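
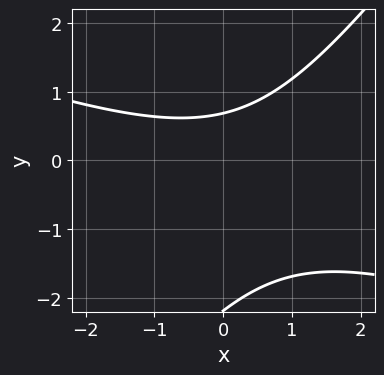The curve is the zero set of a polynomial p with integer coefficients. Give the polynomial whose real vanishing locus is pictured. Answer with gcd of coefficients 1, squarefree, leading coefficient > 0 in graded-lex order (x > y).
x^2 + 2*x*y - 2*y^2 - 3*y + 3

Degree: no degree-1 curve has this shape, so deg p = 2.
Reading off the gridlines: no x-intercept at any integer in the box.
Solving for integer coefficients yields p as stated.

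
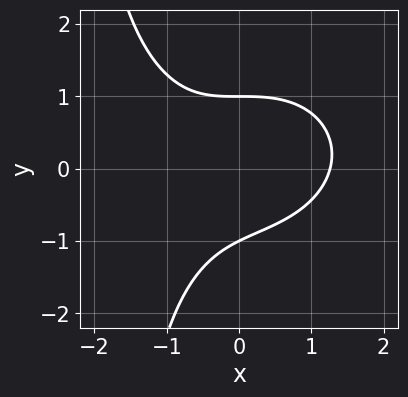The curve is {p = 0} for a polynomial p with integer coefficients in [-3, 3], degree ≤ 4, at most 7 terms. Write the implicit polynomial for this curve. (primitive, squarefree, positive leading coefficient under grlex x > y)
The degree is 3 — no degree-2 curve has this shape.
Reading off the gridlines: the y-axis gridline crossings are at y ∈ {-1, 1}.
These observations pin down the coefficients.

x^3 + x*y^2 - x*y + 2*y^2 - 2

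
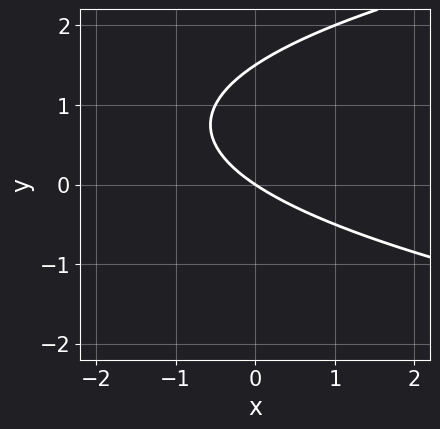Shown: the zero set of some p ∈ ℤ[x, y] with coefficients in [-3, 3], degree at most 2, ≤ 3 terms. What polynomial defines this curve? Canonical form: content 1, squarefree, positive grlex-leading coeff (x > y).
2*y^2 - 2*x - 3*y

First, degree: the shape is more complex than any degree-1 curve, so deg p = 2.
Then, reading off the gridlines: it crosses the y-axis at the gridline y = 0; it crosses the x-axis at the gridline x = 0.
Finally, assembling these constraints gives the stated polynomial.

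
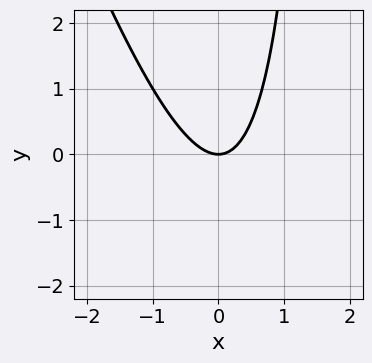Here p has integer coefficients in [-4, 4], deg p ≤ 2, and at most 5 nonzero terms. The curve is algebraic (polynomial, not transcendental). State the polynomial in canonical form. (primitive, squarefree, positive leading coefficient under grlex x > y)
3*x^2 + x*y - 2*y

First, degree: no degree-1 curve has this shape, so deg p = 2.
Next, checking where it meets the axes: it meets the y-axis at y = 0 (among the integer gridlines); one x-axis crossing is at x = 0.
Finally, together with the visible shape, these determine p as stated.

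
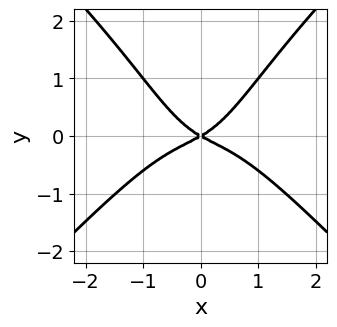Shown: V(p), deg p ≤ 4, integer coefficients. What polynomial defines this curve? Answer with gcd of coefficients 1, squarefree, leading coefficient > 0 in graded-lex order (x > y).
2*x^4 - 2*x^2*y^2 + 2*x^2*y + x^2 - 3*y^2

The degree is 4 — the shape is more complex than any degree-3 curve.
Symmetries: mirror symmetry x ↦ −x ⇒ only even powers of x.
Against the integer gridlines: it meets the y-axis at y = 0 (among the integer gridlines); one x-axis crossing is at x = 0.
Matching integer coefficients to the picture gives p.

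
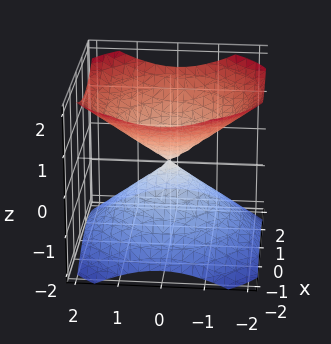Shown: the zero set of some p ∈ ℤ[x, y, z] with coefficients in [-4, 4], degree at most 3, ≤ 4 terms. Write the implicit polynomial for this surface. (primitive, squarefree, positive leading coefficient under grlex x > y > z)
First, the picture has 2 separate pieces. Treating them together as one polynomial.
Then, the degree is 2 — a double cone through the origin; a quadric.
Then, symmetries: the z ↦ −z reflection is a symmetry, so z appears only in even powers; the surface is invariant under rotation about z: p = q(x² + y², z).
Then, checking where it meets the axes: a circular section at z = 1 has radius between 1 and 2; it meets the z-axis at z = 0 (among the integer gridlines).
Finally, these observations pin down the coefficients.

2*x^2 + 2*y^2 - 3*z^2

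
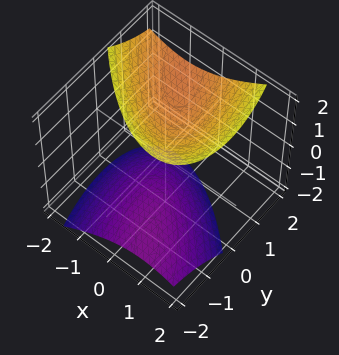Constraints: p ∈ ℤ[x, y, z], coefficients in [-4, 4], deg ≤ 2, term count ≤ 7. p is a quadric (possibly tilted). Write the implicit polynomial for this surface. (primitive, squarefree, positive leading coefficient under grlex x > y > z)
2*x^2 + 2*x*y + y^2 - 2*y*z - 2*z^2 + 3

(a) The picture has 2 separate pieces. They look like related sheets of one shape, so recover p as a whole.
(b) deg p = 2. The shape is more complex than any degree-1 surface.
(c) From the axis intercepts and sections: no x-intercept at any integer in the box; no y-intercept at any integer in the box.
(d) Putting this together gives p.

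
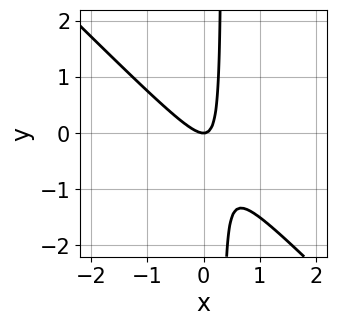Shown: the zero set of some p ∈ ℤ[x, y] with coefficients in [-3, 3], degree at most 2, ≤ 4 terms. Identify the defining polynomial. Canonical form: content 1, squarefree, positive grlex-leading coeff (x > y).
3*x^2 + 3*x*y - y

1. deg p = 2.
2. Against the integer gridlines: one y-axis crossing is at y = 0; it crosses the x-axis at the gridline x = 0.
3. The integer polynomial consistent with all of this is the stated p.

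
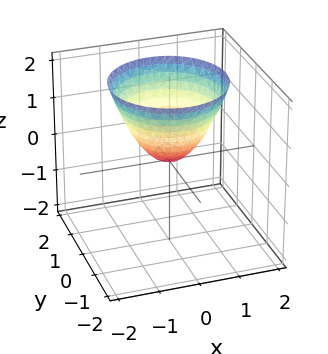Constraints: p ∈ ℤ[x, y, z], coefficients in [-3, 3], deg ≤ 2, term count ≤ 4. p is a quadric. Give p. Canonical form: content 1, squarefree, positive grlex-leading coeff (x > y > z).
deg p = 2. A paraboloid; a quadric.
Symmetries: rotational symmetry about the z-axis ⇒ p depends on x, y only through x² + y².
Reading off the gridlines: it crosses the z-axis at the gridline z = 0; it meets the y-axis at y = 0 (among the integer gridlines); it meets the x-axis at x = 0 (among the integer gridlines).
Matching integer coefficients to the picture gives p.

x^2 + y^2 - z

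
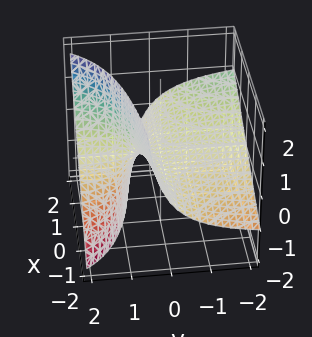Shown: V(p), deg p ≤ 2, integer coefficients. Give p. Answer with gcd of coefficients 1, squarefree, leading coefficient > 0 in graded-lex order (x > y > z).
2*x*y - 3*y*z + 3*z

deg p = 2.
From the visible intercepts: the visible x-axis segment lies entirely on the surface; every point of the y-axis in the box is on the surface; it meets the z-axis at z = 0 (among the integer gridlines).
Together with the visible shape, these determine p as stated.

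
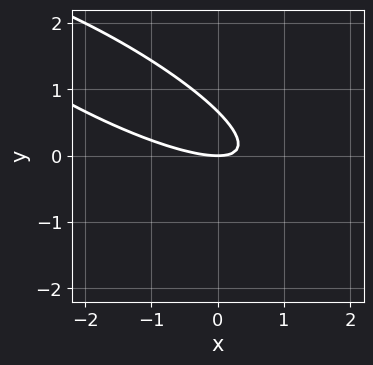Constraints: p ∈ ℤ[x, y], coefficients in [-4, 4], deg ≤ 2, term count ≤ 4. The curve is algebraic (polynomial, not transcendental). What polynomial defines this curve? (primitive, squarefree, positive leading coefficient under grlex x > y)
x^2 + 3*x*y + 3*y^2 - 2*y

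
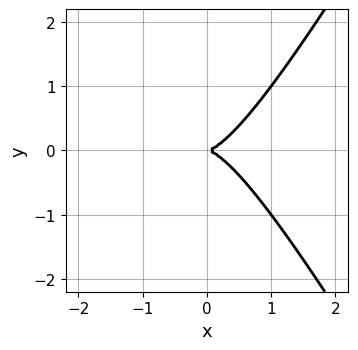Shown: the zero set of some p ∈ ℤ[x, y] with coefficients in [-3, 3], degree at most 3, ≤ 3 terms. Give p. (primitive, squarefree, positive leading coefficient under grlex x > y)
3*x^3 - x*y^2 - 2*y^2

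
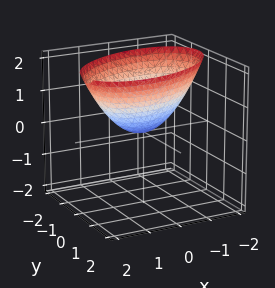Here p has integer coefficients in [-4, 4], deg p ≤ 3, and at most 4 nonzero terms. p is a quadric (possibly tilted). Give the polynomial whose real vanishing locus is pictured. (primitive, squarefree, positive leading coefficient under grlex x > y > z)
First, degree: no degree-1 surface has this shape, so deg p = 2.
Next, reading off the gridlines: it crosses the x-axis at the gridline x = 0; one y-axis crossing is at y = 0.
Finally, together with the visible shape, these determine p as stated.

x^2 - x*y + 2*y^2 - 2*z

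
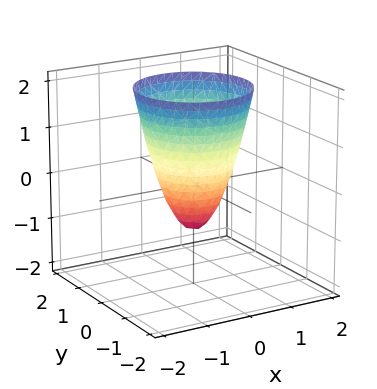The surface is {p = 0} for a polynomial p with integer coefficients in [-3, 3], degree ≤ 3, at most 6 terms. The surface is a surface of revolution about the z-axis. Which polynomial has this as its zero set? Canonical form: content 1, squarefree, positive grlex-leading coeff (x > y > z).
2*x^2 + 2*y^2 - z - 1

1. The degree is 2 — the shape is more complex than any degree-1 surface.
2. Symmetry: the surface is invariant under rotation about z: p = q(x² + y², z).
3. From the axis intercepts and sections: a circular section at z = 2 has radius between 1 and 2; it meets the z-axis at z = -1 (among the integer gridlines).
4. The integer polynomial consistent with all of this is the stated p.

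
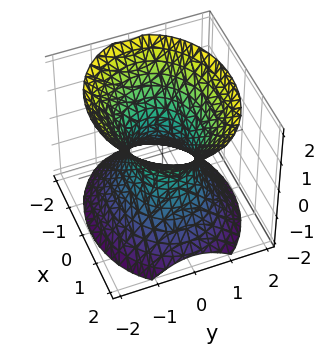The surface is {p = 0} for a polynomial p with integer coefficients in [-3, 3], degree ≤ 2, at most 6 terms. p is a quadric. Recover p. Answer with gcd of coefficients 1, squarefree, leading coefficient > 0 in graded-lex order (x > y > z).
(a) Degree: one connected sheet with a waist; a quadric, so deg p = 2.
(b) Symmetries: it's symmetric under x → −x, forcing even powers of x; the y ↦ −y reflection is a symmetry, so y appears only in even powers; the z ↦ −z reflection is a symmetry, so z appears only in even powers.
(c) Against the integer gridlines: among the integer gridlines, it crosses the x-axis at x ∈ {-1, 1}; the surface avoids every integer z-axis point in the box.
(d) Assembling these constraints gives the stated polynomial.

2*x^2 + 3*y^2 - 2*z^2 - 2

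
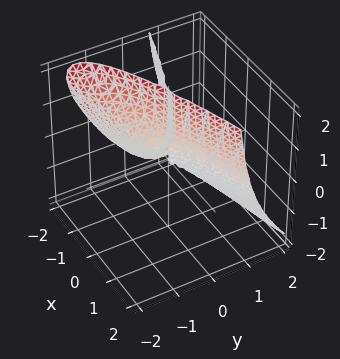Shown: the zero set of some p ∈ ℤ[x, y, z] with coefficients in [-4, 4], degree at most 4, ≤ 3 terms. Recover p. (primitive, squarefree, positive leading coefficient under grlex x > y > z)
3*y^3 + 3*y^2*z - x^2

1. deg p = 3.
2. Against the integer gridlines: every point of the z-axis in the box is on the surface; it meets the y-axis at y = 0 (among the integer gridlines).
3. Fitting integer coefficients to these (and the overall shape) gives p.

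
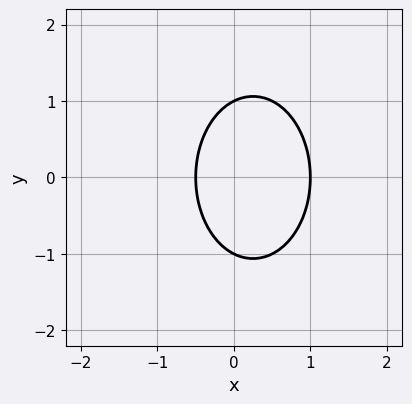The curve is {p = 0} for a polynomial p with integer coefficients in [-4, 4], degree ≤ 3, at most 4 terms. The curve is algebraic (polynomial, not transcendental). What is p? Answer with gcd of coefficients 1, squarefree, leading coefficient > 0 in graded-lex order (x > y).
(a) The degree is 2 — a generic line meets the curve in up to 2 points.
(b) Symmetries: the y ↦ −y reflection is a symmetry, so y appears only in even powers.
(c) Checking where it meets the axes: the y-axis gridline crossings are at y ∈ {-1, 1}; it meets the x-axis at x = 1 (among the integer gridlines).
(d) The integer polynomial consistent with all of this is the stated p.

2*x^2 + y^2 - x - 1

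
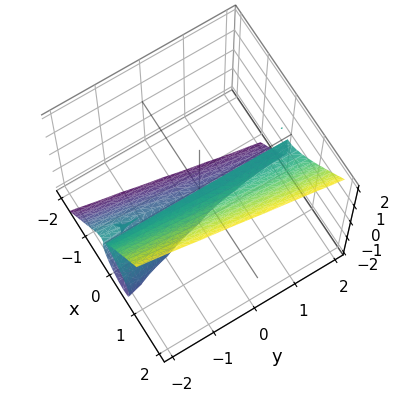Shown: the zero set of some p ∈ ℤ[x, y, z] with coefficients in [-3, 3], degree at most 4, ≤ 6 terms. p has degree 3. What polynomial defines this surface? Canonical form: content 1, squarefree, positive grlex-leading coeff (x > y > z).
3*x^3 - x*y*z - z^3 - z^2

deg p = 3.
From the axis intercepts and sections: among the integer gridlines, it crosses the z-axis at z ∈ {-1, 0}; every point of the y-axis in the box is on the surface; it meets the x-axis at x = 0 (among the integer gridlines).
Matching integer coefficients to the picture gives p.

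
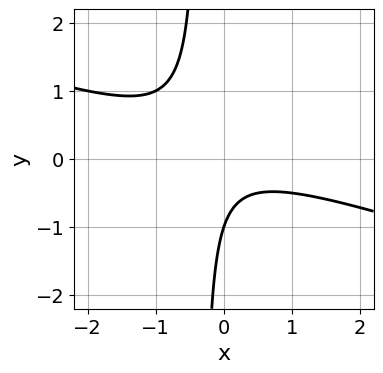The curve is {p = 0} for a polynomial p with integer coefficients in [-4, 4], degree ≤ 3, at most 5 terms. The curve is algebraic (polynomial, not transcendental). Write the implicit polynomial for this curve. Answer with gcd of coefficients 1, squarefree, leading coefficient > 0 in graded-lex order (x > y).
First, degree: a generic line meets the curve in up to 2 points, so deg p = 2.
Then, from the axis intercepts and sections: it misses every integer gridline on the x-axis; it crosses the y-axis at the gridline y = -1.
Finally, matching integer coefficients to the picture gives p.

x^2 + 3*x*y + y + 1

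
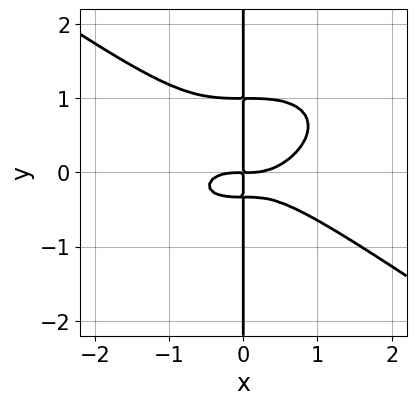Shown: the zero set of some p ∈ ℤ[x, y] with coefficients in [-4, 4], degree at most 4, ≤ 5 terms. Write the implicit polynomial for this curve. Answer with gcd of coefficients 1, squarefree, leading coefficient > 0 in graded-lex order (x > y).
x^4 + 3*x*y^3 - 2*x*y^2 - x*y

1. deg p = 4. The shape is more complex than any degree-3 curve.
2. Reading off the gridlines: every point of the y-axis in the box is on the curve.
3. Assembling these constraints gives the stated polynomial.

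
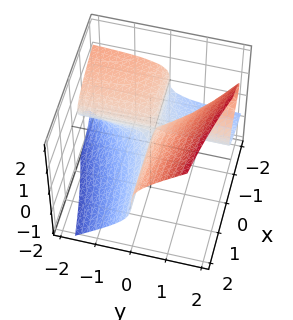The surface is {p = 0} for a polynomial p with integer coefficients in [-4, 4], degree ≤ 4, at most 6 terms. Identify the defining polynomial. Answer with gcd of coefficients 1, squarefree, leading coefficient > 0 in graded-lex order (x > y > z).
3*y*z^2 - 3*z^3 + 2*x*y + y

(a) Degree: no degree-2 surface has this shape, so deg p = 3.
(b) Checking where it meets the axes: every point of the x-axis in the box is on the surface; it meets the z-axis at z = 0 (among the integer gridlines).
(c) Together with the visible shape, these determine p as stated.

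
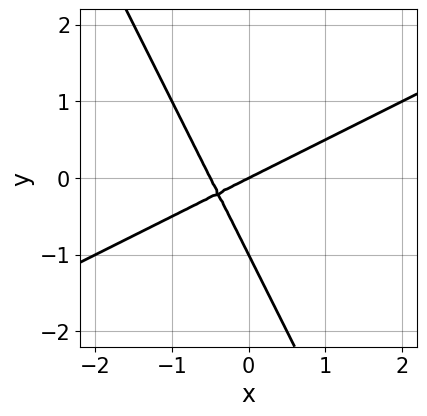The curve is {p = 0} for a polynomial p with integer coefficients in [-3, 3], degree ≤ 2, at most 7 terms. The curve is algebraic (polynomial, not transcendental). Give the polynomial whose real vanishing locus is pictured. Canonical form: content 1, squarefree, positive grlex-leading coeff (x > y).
2*x^2 - 3*x*y - 2*y^2 + x - 2*y

(a) The degree is 2 — the shape is more complex than any degree-1 curve.
(b) Observable constraints: the y-axis gridline crossings are at y ∈ {-1, 0}; one x-axis crossing is at x = 0.
(c) Assembling these constraints gives the stated polynomial.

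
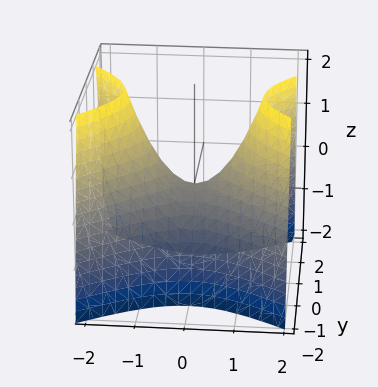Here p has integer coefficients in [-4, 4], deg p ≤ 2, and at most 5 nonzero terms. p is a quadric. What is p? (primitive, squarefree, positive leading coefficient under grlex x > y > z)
2*x^2 - 3*y^2 - 2*z

First, deg p = 2. A saddle surface; a quadric.
Then, symmetries: it's symmetric under x → −x, forcing even powers of x; the y ↦ −y reflection is a symmetry, so y appears only in even powers.
Next, reading off the gridlines: it meets the y-axis at y = 0 (among the integer gridlines); it crosses the x-axis at the gridline x = 0.
Finally, putting this together gives p.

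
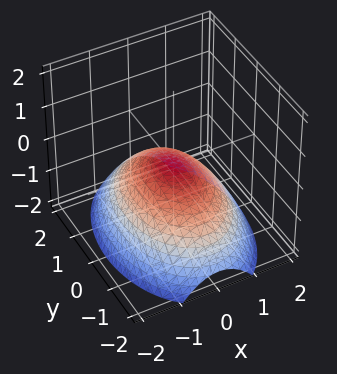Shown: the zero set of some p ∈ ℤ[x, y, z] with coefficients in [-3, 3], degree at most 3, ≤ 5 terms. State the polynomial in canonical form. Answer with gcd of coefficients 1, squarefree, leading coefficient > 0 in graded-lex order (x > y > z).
2*x^2 + y^2 + 3*z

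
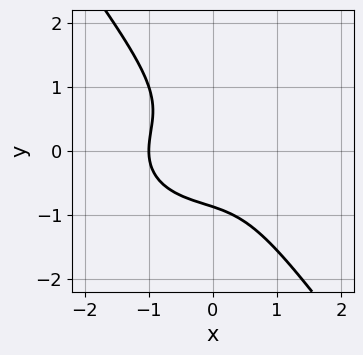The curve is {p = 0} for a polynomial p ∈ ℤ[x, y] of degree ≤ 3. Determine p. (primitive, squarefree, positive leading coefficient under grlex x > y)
2*x^3 + 3*x*y^2 + 3*y^3 + 2

deg p = 3. A generic line meets the curve in up to 3 points.
Checking where it meets the axes: one x-axis crossing is at x = -1.
Assembling these constraints gives the stated polynomial.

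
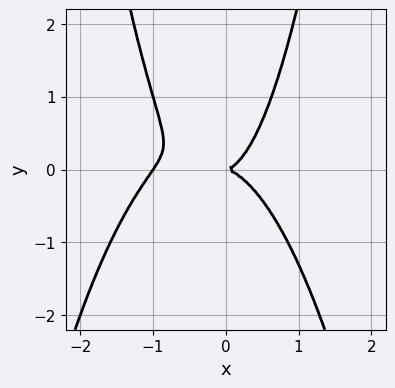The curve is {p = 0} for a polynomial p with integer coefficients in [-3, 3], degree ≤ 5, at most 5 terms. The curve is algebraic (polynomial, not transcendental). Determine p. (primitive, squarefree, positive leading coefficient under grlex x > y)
3*x^4 + 3*x^3 + 2*x^2*y - 2*y^2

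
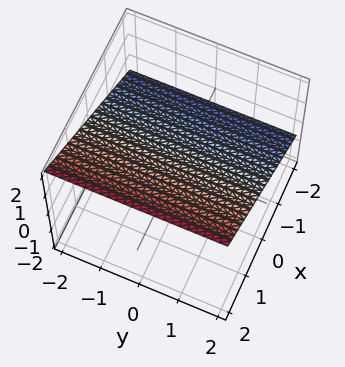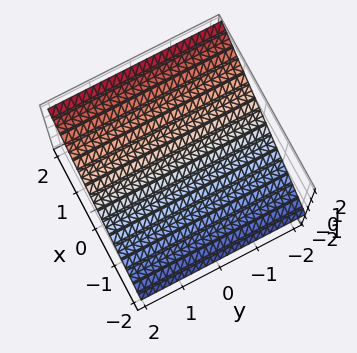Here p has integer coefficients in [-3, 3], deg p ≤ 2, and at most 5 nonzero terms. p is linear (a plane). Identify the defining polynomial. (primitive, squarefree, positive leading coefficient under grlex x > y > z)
2*x - 3*z + 2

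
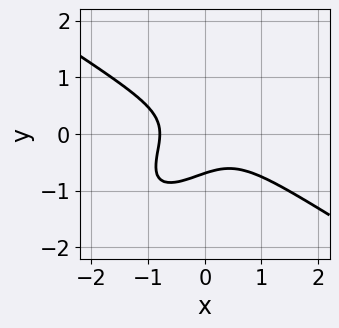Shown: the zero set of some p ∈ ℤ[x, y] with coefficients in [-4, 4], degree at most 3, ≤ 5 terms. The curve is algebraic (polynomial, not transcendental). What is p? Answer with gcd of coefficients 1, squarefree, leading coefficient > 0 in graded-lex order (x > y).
2*x^3 - 3*x*y^2 + 3*y^3 + 1

First, deg p = 3. The shape is more complex than any degree-2 curve.
Finally, solving for integer coefficients yields p as stated.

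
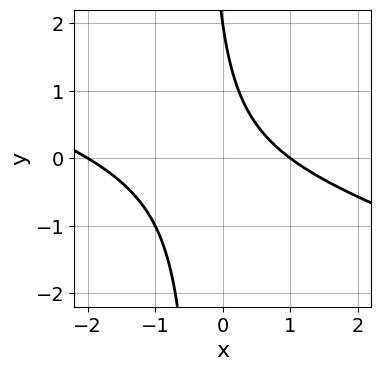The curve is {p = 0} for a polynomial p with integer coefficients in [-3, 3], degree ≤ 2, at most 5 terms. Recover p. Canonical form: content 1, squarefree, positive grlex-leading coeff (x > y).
First, the degree is 2 — a generic line meets the curve in up to 2 points.
Next, against the integer gridlines: the x-axis gridline crossings are at x ∈ {-2, 1}; it crosses the y-axis at the gridline y = 2.
Finally, matching integer coefficients to the picture gives p.

x^2 + 3*x*y + x + y - 2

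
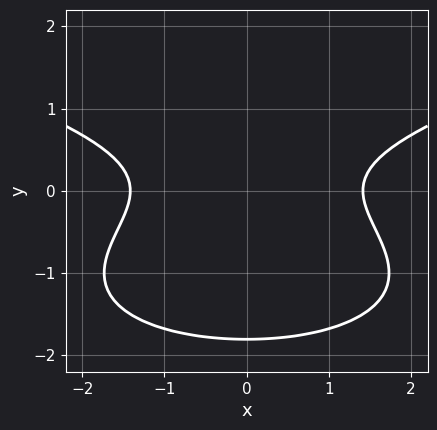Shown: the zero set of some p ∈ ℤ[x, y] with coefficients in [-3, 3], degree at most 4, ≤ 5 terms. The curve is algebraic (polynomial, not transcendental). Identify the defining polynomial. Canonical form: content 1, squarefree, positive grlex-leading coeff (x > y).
2*y^3 - x^2 + 3*y^2 + 2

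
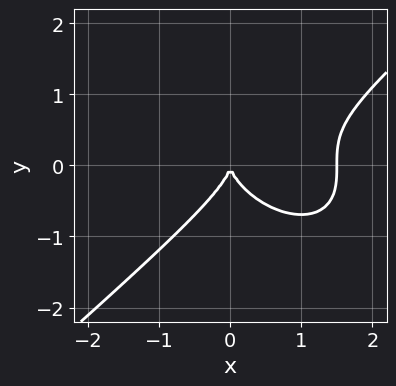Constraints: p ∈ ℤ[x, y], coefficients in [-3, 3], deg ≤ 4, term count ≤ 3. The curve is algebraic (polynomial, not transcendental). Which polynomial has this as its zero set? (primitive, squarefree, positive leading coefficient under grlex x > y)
2*x^3 - 3*y^3 - 3*x^2

deg p = 3.
From the visible intercepts: one x-axis crossing is at x = 0; it meets the y-axis at y = 0 (among the integer gridlines).
These observations pin down the coefficients.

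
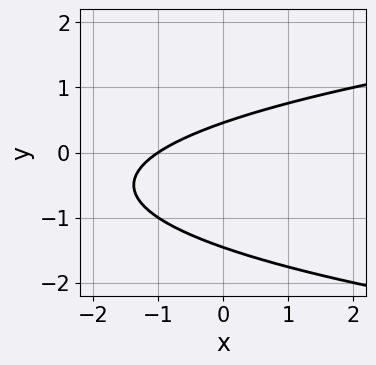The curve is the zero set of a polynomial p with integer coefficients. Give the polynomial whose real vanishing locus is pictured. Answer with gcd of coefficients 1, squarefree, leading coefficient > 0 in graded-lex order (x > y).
deg p = 2. A generic line meets the curve in up to 2 points.
Observable constraints: it meets the x-axis at x = -1 (among the integer gridlines).
Fitting integer coefficients to these (and the overall shape) gives p.

3*y^2 - 2*x + 3*y - 2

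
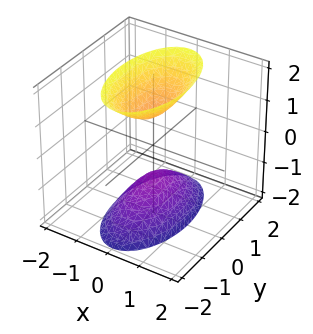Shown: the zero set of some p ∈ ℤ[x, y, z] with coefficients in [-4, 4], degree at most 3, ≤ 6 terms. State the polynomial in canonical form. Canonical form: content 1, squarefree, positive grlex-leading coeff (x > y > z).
(a) I count 2 distinct pieces. They look like related sheets of one shape, so recover p as a whole.
(b) Degree: two sheets facing apart; a quadric, so deg p = 2.
(c) Symmetries: mirror symmetry z ↦ −z ⇒ only even powers of z; it's symmetric under x → −x, forcing even powers of x; the y ↦ −y reflection is a symmetry, so y appears only in even powers.
(d) Reading off the gridlines: it misses every integer gridline on the y-axis; among the integer gridlines, it crosses the z-axis at z ∈ {-1, 1}.
(e) Matching integer coefficients to the picture gives p.

3*x^2 + y^2 - z^2 + 1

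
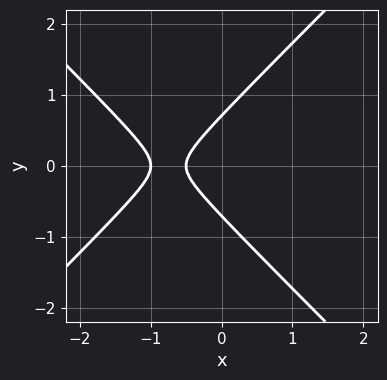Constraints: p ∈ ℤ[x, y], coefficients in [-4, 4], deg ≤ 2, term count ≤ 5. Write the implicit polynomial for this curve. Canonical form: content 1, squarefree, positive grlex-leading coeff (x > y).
Degree: a generic line meets the curve in up to 2 points, so deg p = 2.
Symmetries: mirror symmetry y ↦ −y ⇒ only even powers of y.
Observable constraints: one x-axis crossing is at x = -1.
Solving for integer coefficients yields p as stated.

2*x^2 - 2*y^2 + 3*x + 1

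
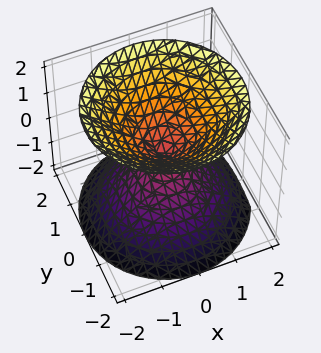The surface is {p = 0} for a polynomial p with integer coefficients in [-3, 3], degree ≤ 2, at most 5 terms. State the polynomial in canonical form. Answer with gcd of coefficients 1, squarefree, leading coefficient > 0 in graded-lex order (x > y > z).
x^2 + y^2 - z^2

1. I count 2 distinct pieces.
2. deg p = 2.
3. Symmetries: mirror symmetry z ↦ −z ⇒ only even powers of z; rotational symmetry about the z-axis ⇒ p depends on x, y only through x² + y².
4. Observable constraints: it meets the x-axis at x = 0 (among the integer gridlines); it crosses the z-axis at the gridline z = 0; a circular section at z = 1 has radius exactly 1.
5. Fitting integer coefficients to these (and the overall shape) gives p.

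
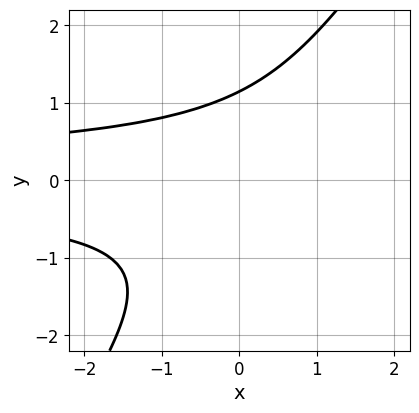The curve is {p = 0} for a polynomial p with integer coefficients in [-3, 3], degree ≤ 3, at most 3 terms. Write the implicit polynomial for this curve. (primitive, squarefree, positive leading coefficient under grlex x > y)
First, deg p = 3. No degree-2 curve has this shape.
Next, from the visible intercepts: no x-intercept at any integer in the box.
Finally, together with the visible shape, these determine p as stated.

3*x*y^2 - 2*y^3 + 3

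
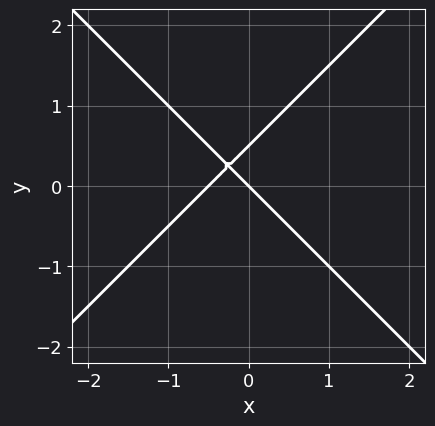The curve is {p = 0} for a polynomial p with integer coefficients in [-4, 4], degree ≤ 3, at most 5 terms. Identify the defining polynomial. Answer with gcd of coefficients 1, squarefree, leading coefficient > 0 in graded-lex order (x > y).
First, degree: a generic line meets the curve in up to 2 points, so deg p = 2.
Then, from the axis intercepts and sections: one y-axis crossing is at y = 0; it meets the x-axis at x = 0 (among the integer gridlines).
Finally, the integer polynomial consistent with all of this is the stated p.

2*x^2 - 2*y^2 + x + y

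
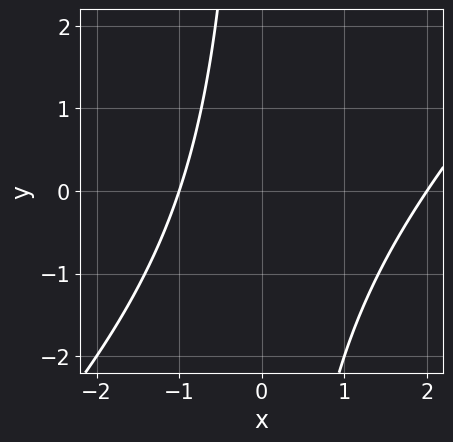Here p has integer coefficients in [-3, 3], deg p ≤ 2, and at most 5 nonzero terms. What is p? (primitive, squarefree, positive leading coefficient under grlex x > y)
First, the degree is 2 — the shape is more complex than any degree-1 curve.
Next, checking where it meets the axes: among the integer gridlines, it crosses the x-axis at x ∈ {-1, 2}; it misses every integer gridline on the y-axis.
Finally, the integer polynomial consistent with all of this is the stated p.

x^2 - x*y - x - 2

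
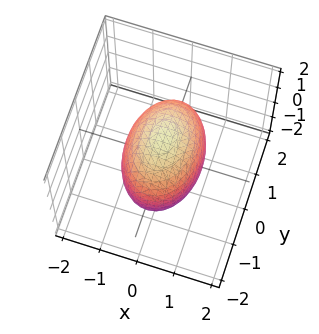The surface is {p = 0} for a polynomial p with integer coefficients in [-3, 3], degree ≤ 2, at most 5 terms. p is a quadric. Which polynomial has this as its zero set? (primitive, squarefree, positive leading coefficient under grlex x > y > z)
2*x^2 + y^2 + z^2 - 2

(a) Degree: bounded and convex; a quadric, so deg p = 2.
(b) Symmetries: the y ↦ −y reflection is a symmetry, so y appears only in even powers; the z ↦ −z reflection is a symmetry, so z appears only in even powers; it's symmetric under x → −x, forcing even powers of x.
(c) From the axis intercepts and sections: the x-axis gridline crossings are at x ∈ {-1, 1}.
(d) Assembling these constraints gives the stated polynomial.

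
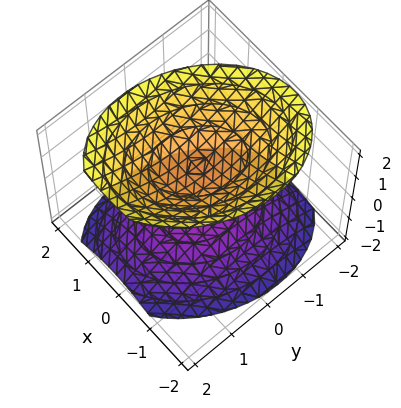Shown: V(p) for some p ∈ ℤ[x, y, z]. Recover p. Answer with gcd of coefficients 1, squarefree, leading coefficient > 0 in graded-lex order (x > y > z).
3*x^2 - x*y + 2*y^2 - 3*z^2 + 3

First, the picture has 2 separate pieces. They look like related sheets of one shape, so recover p as a whole.
Then, deg p = 2. The shape is more complex than any degree-1 surface.
Then, observable constraints: it misses every integer gridline on the x-axis; the surface avoids every integer y-axis point in the box.
Finally, solving for integer coefficients yields p as stated. Check: (0, 0, 1) on the z-axis lies on the surface, and p(0, 0, 1) = 0. ✓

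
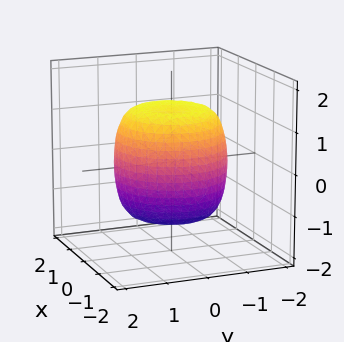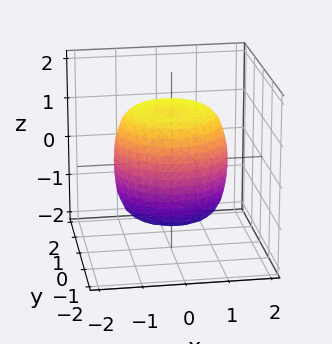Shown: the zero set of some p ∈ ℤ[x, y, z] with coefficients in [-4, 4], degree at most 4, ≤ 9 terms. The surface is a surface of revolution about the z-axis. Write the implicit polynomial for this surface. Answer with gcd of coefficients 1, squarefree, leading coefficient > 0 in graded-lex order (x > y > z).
(a) deg p = 4.
(b) Symmetries: rotational symmetry about the z-axis ⇒ p depends on x, y only through x² + y².
(c) From the axis intercepts and sections: a circular section at z = 1 has radius between 1 and 2.
(d) Putting this together gives p.

2*x^4 + 4*x^2*y^2 + 2*y^4 - 2*x^2 - 2*y^2 + 2*z^2 - 3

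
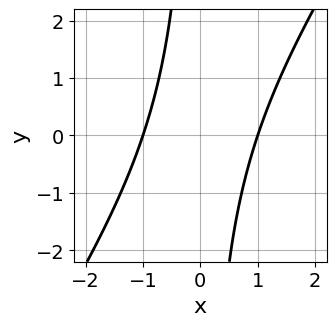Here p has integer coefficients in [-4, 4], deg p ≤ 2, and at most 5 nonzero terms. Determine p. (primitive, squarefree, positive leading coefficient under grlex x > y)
First, deg p = 2.
Next, from the visible intercepts: among the integer gridlines, it crosses the x-axis at x ∈ {-1, 1}; it misses every integer gridline on the y-axis.
Finally, solving for integer coefficients yields p as stated.

3*x^2 - 2*x*y - 3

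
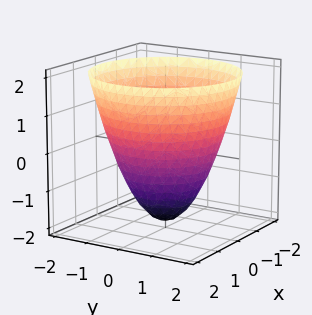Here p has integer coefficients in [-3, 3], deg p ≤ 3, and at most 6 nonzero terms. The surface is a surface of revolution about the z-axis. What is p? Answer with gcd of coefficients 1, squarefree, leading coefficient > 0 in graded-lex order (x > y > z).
x^2 + y^2 - z - 2

First, the degree is 2 — the shape is more complex than any degree-1 surface.
Then, symmetries: rotational symmetry about the z-axis ⇒ p depends on x, y only through x² + y².
Next, from the visible intercepts: one z-axis crossing is at z = -2; a circular section at z = -1 has radius exactly 1.
Finally, solving for integer coefficients yields p as stated.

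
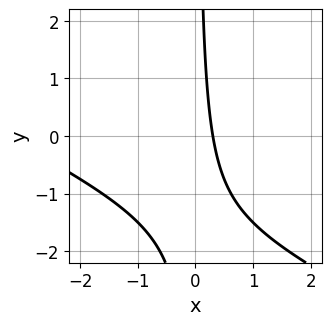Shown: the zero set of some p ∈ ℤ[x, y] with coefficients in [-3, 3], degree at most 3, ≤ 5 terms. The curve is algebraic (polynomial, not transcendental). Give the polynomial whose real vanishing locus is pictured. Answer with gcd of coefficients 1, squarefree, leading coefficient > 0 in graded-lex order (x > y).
x^2 + 2*x*y + 3*x - 1

1. The degree is 2 — no degree-1 curve has this shape.
2. Against the integer gridlines: no y-intercept at any integer in the box.
3. Putting this together gives p.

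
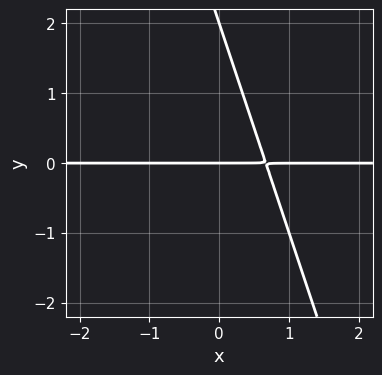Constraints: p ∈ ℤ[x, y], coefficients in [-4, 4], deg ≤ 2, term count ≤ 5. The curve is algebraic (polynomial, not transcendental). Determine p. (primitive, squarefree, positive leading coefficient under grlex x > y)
The degree is 2 — no degree-1 curve has this shape.
Checking where it meets the axes: among the integer gridlines, it crosses the y-axis at y ∈ {0, 2}; the visible x-axis segment lies entirely on the curve.
Fitting integer coefficients to these (and the overall shape) gives p.

3*x*y + y^2 - 2*y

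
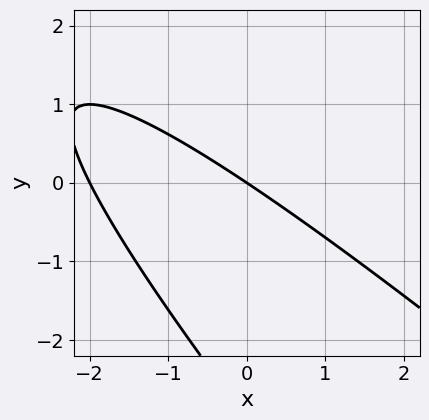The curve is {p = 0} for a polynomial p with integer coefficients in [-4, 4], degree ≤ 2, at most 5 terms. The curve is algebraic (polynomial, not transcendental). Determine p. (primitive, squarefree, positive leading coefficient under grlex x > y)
x^2 + 2*x*y + y^2 + 2*x + 3*y

Degree: a generic line meets the curve in up to 2 points, so deg p = 2.
From the axis intercepts and sections: it meets the y-axis at y = 0 (among the integer gridlines); among the integer gridlines, it crosses the x-axis at x ∈ {-2, 0}.
Assembling these constraints gives the stated polynomial.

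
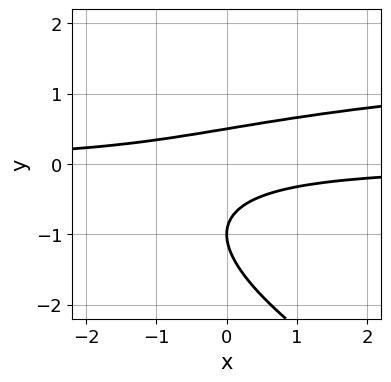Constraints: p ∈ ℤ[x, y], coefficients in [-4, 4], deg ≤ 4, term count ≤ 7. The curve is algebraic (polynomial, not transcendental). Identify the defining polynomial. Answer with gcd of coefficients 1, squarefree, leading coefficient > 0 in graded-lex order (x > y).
(a) The degree is 3 — the shape is more complex than any degree-2 curve.
(b) From the axis intercepts and sections: one y-axis crossing is at y = -1; it misses every integer gridline on the x-axis.
(c) Solving for integer coefficients yields p as stated.

x*y^2 + 2*y^3 - 2*x*y + 3*y^2 - 1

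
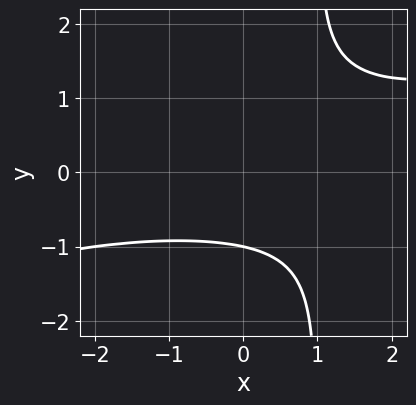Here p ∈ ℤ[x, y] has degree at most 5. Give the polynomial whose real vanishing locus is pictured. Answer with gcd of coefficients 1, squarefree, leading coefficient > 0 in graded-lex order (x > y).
Degree: no degree-3 curve has this shape, so deg p = 4.
Checking where it meets the axes: one y-axis crossing is at y = -1; it misses every integer gridline on the x-axis.
These observations pin down the coefficients.

x^2*y^2 - 3*x*y^3 - x*y^2 + 3*y^3 + 3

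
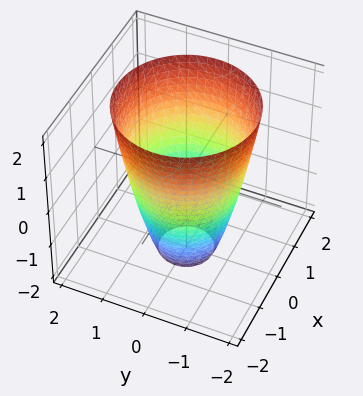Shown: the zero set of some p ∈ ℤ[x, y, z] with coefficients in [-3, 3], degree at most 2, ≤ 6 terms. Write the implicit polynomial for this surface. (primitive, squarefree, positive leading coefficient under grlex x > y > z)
1. deg p = 2. The shape is more complex than any degree-1 surface.
2. Symmetry: every cross-section ⟂ z is a circle, so x, y appear only via x² + y².
3. Observable constraints: it misses every integer gridline on the z-axis; a circular section at z = 1 has radius between 1 and 2.
4. These observations pin down the coefficients.

2*x^2 + 2*y^2 - z - 3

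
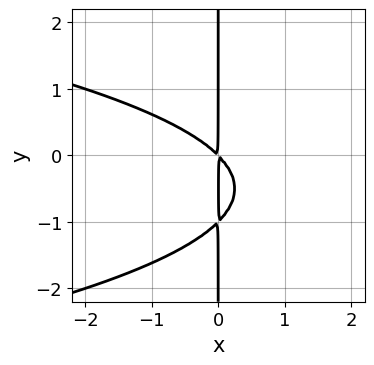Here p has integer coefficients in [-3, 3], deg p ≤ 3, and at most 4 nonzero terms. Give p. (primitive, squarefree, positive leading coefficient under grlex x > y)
deg p = 3. No degree-2 curve has this shape.
From the visible intercepts: the visible y-axis segment lies entirely on the curve.
Together with the visible shape, these determine p as stated.

x*y^2 + x^2 + x*y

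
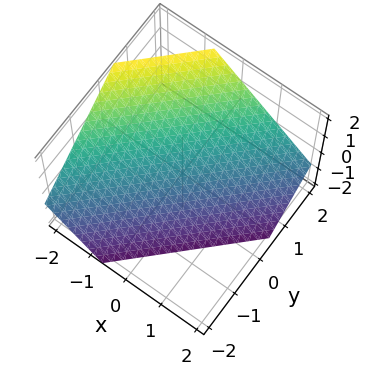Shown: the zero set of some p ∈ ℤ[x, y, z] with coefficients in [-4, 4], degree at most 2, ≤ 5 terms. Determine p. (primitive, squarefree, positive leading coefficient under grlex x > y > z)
First, deg p = 1. Every cross-section is a straight line — this is a plane.
Finally, solving for integer coefficients yields p as stated.

3*x - 3*y + 3*z + 2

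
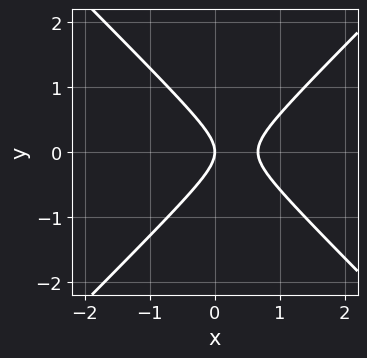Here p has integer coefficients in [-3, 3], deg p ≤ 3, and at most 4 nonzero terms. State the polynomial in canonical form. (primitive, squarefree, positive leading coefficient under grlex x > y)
3*x^2 - 3*y^2 - 2*x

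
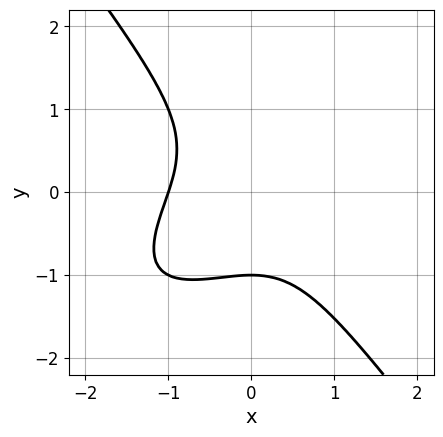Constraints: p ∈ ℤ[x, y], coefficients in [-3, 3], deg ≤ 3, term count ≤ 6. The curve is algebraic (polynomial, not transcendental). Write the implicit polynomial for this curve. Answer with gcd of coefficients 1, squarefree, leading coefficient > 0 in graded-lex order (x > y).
x^3 - x^2*y + y^3 + 1

Degree: the shape is more complex than any degree-2 curve, so deg p = 3.
Against the integer gridlines: one x-axis crossing is at x = -1; it crosses the y-axis at the gridline y = -1.
Putting this together gives p.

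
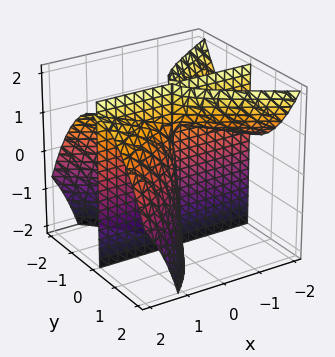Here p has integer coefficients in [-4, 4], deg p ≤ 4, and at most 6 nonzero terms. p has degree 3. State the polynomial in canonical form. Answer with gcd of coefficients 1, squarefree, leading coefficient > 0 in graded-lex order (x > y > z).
The picture has 2 separate pieces. They look like related sheets of one shape, so recover p as a whole.
The degree is 3 — no degree-2 surface has this shape.
Observable constraints: the visible x-axis segment lies entirely on the surface; it crosses the y-axis at the gridline y = 0; the visible z-axis segment lies entirely on the surface.
The integer polynomial consistent with all of this is the stated p.

x^2*y - 3*x*y*z - 3*y^3 + 3*x*y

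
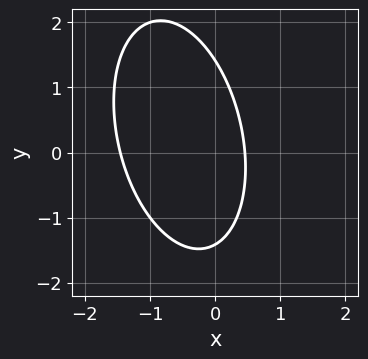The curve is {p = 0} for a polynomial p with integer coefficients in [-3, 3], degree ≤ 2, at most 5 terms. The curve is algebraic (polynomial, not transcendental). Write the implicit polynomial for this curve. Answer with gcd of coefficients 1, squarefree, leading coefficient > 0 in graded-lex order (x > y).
3*x^2 + x*y + y^2 + 3*x - 2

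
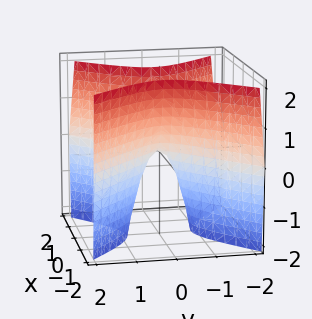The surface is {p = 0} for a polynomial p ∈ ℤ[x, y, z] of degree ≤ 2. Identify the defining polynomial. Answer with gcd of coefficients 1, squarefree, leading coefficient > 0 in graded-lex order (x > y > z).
First, degree: a saddle surface; a quadric, so deg p = 2.
Next, symmetries: the x ↦ −x reflection is a symmetry, so x appears only in even powers; the y ↦ −y reflection is a symmetry, so y appears only in even powers.
Then, from the axis intercepts and sections: it meets the x-axis at x = 0 (among the integer gridlines); one y-axis crossing is at y = 0; it meets the z-axis at z = 0 (among the integer gridlines).
Finally, the integer polynomial consistent with all of this is the stated p.

3*x^2 - 3*y^2 - z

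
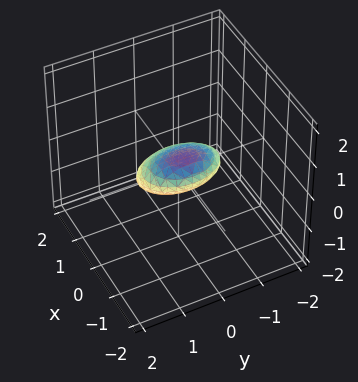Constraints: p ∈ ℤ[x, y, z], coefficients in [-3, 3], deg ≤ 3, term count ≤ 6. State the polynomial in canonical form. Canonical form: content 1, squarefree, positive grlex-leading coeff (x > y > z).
2*x^2 + 2*x*z + y^2 + 3*z^2 - 1

1. deg p = 2. No degree-1 surface has this shape.
2. Observable constraints: among the integer gridlines, it crosses the y-axis at y ∈ {-1, 1}.
3. Putting this together gives p.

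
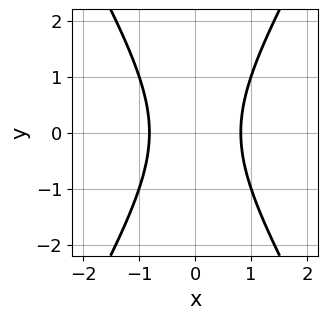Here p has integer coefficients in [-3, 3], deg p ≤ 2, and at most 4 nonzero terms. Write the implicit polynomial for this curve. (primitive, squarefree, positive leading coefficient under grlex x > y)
3*x^2 - y^2 - 2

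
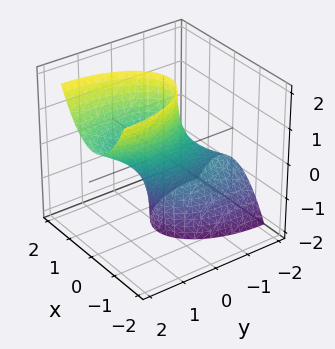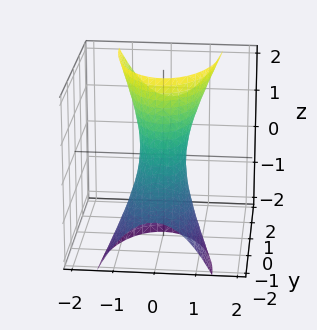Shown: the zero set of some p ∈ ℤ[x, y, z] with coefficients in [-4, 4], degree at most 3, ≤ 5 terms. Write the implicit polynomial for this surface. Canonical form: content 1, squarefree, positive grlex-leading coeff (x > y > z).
3*x^2 + y^2 - 2*y*z - 1

First, the degree is 2 — a generic line meets the surface in up to 2 points.
Next, checking where it meets the axes: it misses every integer gridline on the z-axis; among the integer gridlines, it crosses the y-axis at y ∈ {-1, 1}.
Finally, matching integer coefficients to the picture gives p.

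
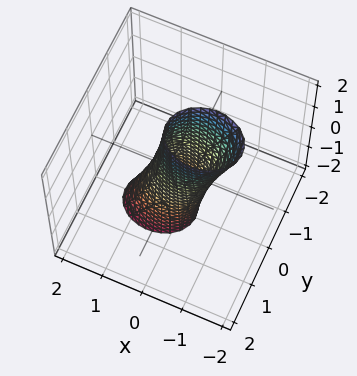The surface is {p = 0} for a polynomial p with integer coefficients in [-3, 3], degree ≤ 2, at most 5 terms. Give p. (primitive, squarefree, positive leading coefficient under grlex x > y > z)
2*x^2 + x*z + 3*y^2 - 1

First, the degree is 2 — no degree-1 surface has this shape.
Then, from the axis intercepts and sections: no z-intercept at any integer in the box.
Finally, assembling these constraints gives the stated polynomial.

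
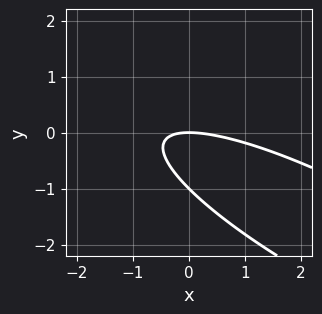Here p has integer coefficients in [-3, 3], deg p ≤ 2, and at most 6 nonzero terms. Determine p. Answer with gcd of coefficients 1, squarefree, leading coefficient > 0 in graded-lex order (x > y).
x^2 + 3*x*y + 3*y^2 + 3*y

First, degree: a generic line meets the curve in up to 2 points, so deg p = 2.
Then, from the axis intercepts and sections: the y-axis gridline crossings are at y ∈ {-1, 0}; one x-axis crossing is at x = 0.
Finally, assembling these constraints gives the stated polynomial.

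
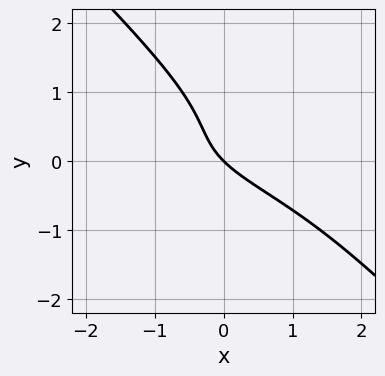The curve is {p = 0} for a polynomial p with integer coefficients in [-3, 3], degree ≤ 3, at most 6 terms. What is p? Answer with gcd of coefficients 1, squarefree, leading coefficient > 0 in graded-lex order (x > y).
1. deg p = 3. The shape is more complex than any degree-2 curve.
2. From the axis intercepts and sections: it meets the y-axis at y = 0 (among the integer gridlines); it meets the x-axis at x = 0 (among the integer gridlines).
3. The integer polynomial consistent with all of this is the stated p.

3*x*y^2 + 3*y^3 - 2*y^2 + 2*x + 2*y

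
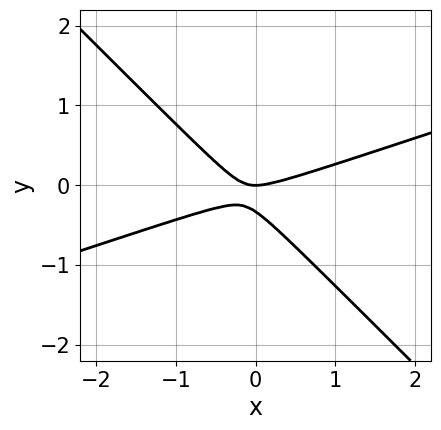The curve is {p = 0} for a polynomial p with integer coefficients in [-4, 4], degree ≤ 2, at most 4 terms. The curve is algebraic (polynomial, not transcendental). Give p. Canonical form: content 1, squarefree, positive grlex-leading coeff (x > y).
(a) Degree: no degree-1 curve has this shape, so deg p = 2.
(b) Checking where it meets the axes: it crosses the x-axis at the gridline x = 0; one y-axis crossing is at y = 0.
(c) Putting this together gives p.

x^2 - 2*x*y - 3*y^2 - y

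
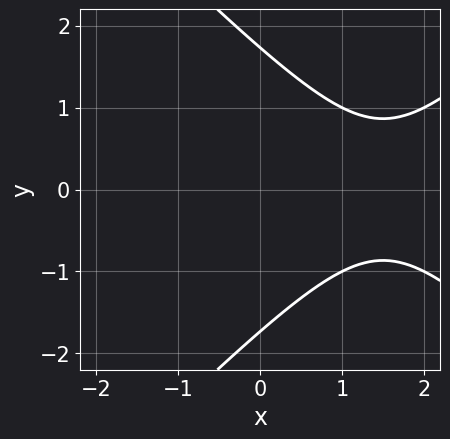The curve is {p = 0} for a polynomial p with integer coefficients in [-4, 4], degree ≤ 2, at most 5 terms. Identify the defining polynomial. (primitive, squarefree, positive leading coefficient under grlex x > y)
Degree: a generic line meets the curve in up to 2 points, so deg p = 2.
Symmetries: it's symmetric under y → −y, forcing even powers of y.
Observable constraints: the curve avoids every integer x-axis point in the box.
Solving for integer coefficients yields p as stated.

x^2 - y^2 - 3*x + 3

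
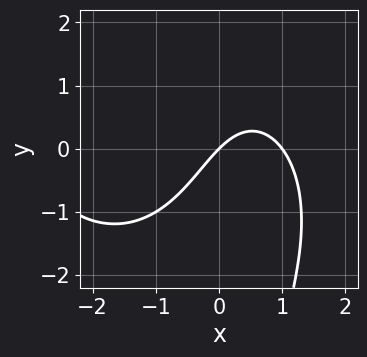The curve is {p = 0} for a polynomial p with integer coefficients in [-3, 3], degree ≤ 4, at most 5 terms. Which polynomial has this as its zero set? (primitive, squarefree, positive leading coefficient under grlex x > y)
x^3 + x*y^2 + 2*x^2 - 3*x + 3*y

First, deg p = 3. The shape is more complex than any degree-2 curve.
Then, from the visible intercepts: one y-axis crossing is at y = 0; the x-axis gridline crossings are at x ∈ {0, 1}.
Finally, the integer polynomial consistent with all of this is the stated p.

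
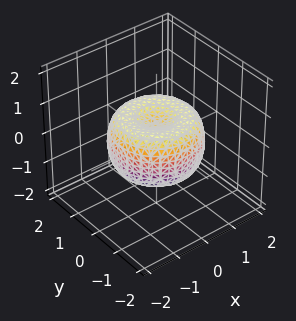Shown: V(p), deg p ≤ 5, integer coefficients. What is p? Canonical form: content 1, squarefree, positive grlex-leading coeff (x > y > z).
deg p = 4. The shape is more complex than any degree-3 surface.
Symmetry: the z-axis is an axis of rotation, so x and y enter only as x² + y².
From the visible intercepts: a circular section at z = 0 has radius between 1 and 2.
Putting this together gives p.

2*x^4 + 4*x^2*y^2 + 2*y^4 - 3*x^2 - 3*y^2 + 3*z^2 - 1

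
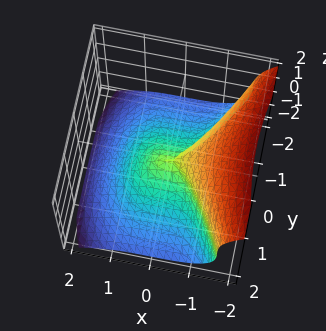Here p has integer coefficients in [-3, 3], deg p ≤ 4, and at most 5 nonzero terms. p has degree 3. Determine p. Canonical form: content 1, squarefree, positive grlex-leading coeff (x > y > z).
x^3 + z^3 + y^2

The degree is 3 — the shape is more complex than any degree-2 surface.
From the visible intercepts: it meets the x-axis at x = 0 (among the integer gridlines); it crosses the y-axis at the gridline y = 0; it meets the z-axis at z = 0 (among the integer gridlines).
Assembling these constraints gives the stated polynomial.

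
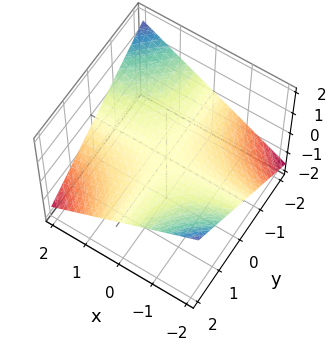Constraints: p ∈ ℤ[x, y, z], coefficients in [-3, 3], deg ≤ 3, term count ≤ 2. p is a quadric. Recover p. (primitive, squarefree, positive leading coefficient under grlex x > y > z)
x*y + 3*z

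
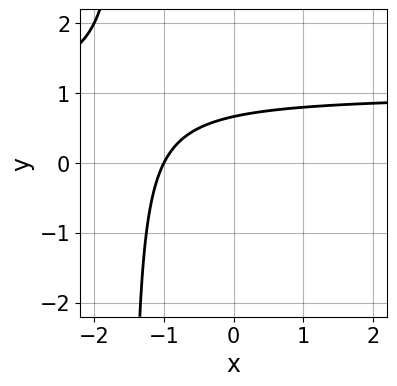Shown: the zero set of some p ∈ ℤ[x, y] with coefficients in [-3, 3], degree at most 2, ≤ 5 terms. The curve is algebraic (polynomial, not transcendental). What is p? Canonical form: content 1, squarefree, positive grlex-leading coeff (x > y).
2*x*y - 2*x + 3*y - 2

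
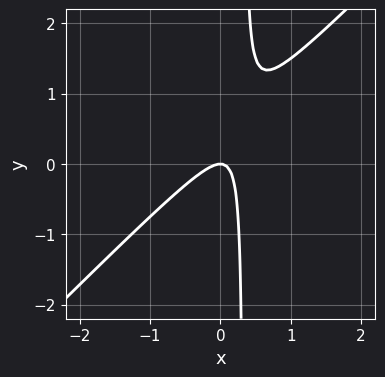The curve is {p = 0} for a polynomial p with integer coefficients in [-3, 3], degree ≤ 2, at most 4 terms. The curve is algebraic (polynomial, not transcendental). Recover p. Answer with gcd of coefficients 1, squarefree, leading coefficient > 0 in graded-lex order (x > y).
(a) Degree: no degree-1 curve has this shape, so deg p = 2.
(b) From the axis intercepts and sections: one y-axis crossing is at y = 0; it meets the x-axis at x = 0 (among the integer gridlines).
(c) The integer polynomial consistent with all of this is the stated p.

3*x^2 - 3*x*y + y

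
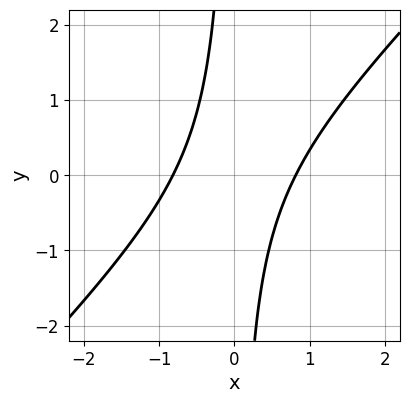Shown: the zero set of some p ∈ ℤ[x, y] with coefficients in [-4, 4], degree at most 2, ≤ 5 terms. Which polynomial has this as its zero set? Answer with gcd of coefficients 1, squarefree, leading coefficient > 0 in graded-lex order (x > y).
1. The degree is 2 — a generic line meets the curve in up to 2 points.
2. Against the integer gridlines: it misses every integer gridline on the y-axis.
3. The integer polynomial consistent with all of this is the stated p.

3*x^2 - 3*x*y - 2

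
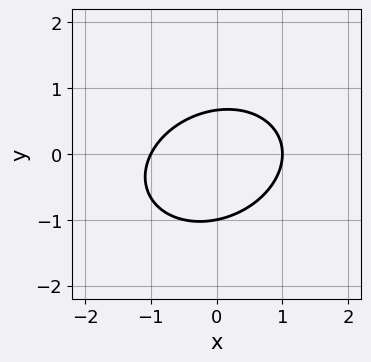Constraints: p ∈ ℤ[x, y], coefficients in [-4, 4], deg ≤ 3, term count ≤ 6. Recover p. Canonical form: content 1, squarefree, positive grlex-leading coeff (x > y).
2*x^2 - x*y + 3*y^2 + y - 2

(a) The degree is 2 — the shape is more complex than any degree-1 curve.
(b) Against the integer gridlines: it meets the y-axis at y = -1 (among the integer gridlines); the x-axis gridline crossings are at x ∈ {-1, 1}.
(c) The integer polynomial consistent with all of this is the stated p.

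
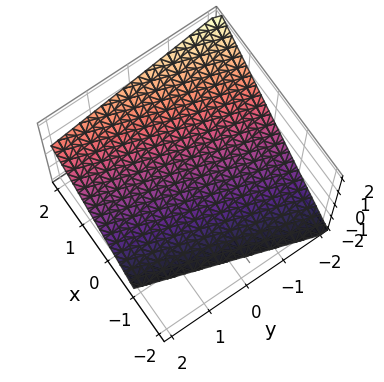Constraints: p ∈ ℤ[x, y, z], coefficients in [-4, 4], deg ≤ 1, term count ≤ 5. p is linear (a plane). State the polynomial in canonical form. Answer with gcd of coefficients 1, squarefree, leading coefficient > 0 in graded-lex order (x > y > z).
3*x - y - 3*z - 2

Degree: the surface is flat (a plane), so deg p = 1.
Checking where it meets the axes: it meets the y-axis at y = -2 (among the integer gridlines).
These observations pin down the coefficients.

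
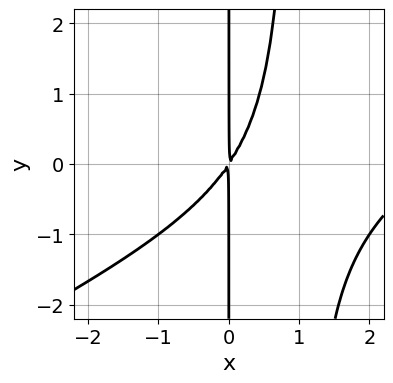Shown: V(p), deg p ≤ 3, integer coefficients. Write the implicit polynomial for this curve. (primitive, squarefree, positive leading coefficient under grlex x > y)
deg p = 3. A generic line meets the curve in up to 3 points.
Against the integer gridlines: every point of the y-axis in the box is on the curve.
The integer polynomial consistent with all of this is the stated p.

x^3 - 2*x^2*y - 3*x^2 + 2*x*y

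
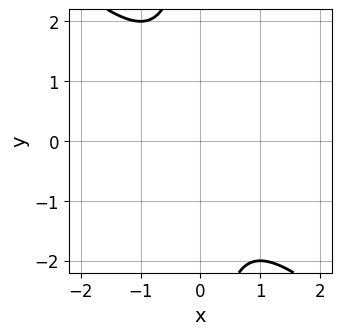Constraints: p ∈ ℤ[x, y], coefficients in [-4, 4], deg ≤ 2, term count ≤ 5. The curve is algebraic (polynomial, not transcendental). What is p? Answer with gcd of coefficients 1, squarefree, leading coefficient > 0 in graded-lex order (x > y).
(a) Degree: no degree-1 curve has this shape, so deg p = 2.
(b) Observable constraints: it misses every integer gridline on the y-axis; the curve avoids every integer x-axis point in the box.
(c) These observations pin down the coefficients.

x^2 + x*y + 1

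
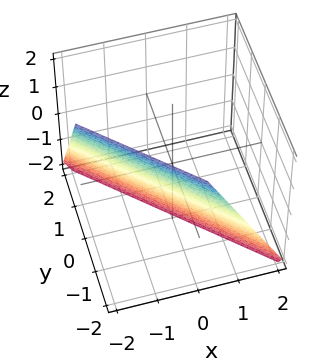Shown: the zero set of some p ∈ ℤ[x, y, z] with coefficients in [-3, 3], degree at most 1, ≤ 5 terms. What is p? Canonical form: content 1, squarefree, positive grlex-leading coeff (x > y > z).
Degree: every cross-section is a straight line — this is a plane, so deg p = 1.
Reading off the gridlines: it crosses the z-axis at the gridline z = -2; it crosses the x-axis at the gridline x = -1; it meets the y-axis at y = -1 (among the integer gridlines).
Putting this together gives p.

2*x + 2*y + z + 2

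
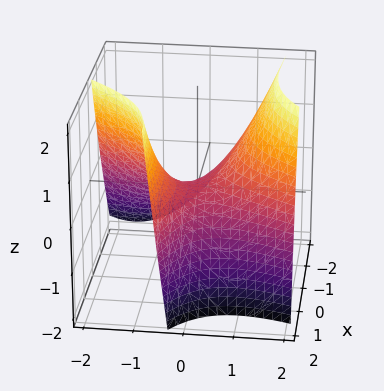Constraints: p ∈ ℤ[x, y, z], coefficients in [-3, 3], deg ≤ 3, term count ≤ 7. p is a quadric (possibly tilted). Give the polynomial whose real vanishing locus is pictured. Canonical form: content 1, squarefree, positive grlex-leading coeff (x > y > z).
x^2 + 3*x*y - x*z - 2*y^2 + 3*z

(a) deg p = 2. A generic line meets the surface in up to 2 points.
(b) From the axis intercepts and sections: one x-axis crossing is at x = 0; it meets the z-axis at z = 0 (among the integer gridlines).
(c) These observations pin down the coefficients.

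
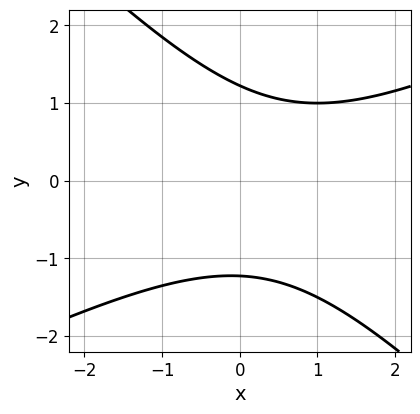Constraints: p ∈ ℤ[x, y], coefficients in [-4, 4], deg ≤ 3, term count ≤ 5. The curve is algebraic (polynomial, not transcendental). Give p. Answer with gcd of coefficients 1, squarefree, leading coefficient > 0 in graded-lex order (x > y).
x^2 - x*y - 2*y^2 - x + 3

1. deg p = 2. The shape is more complex than any degree-1 curve.
2. Observable constraints: the curve avoids every integer x-axis point in the box.
3. Fitting integer coefficients to these (and the overall shape) gives p.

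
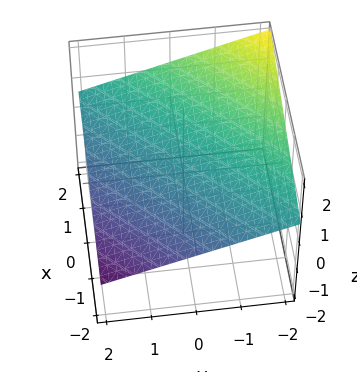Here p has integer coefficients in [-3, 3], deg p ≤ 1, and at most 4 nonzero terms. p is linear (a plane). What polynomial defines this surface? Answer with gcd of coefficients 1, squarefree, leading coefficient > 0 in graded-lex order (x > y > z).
First, deg p = 1. The surface is flat (a plane).
Then, from the visible intercepts: it meets the x-axis at x = -2 (among the integer gridlines); it meets the y-axis at y = 2 (among the integer gridlines).
Finally, solving for integer coefficients yields p as stated.

x - y - 3*z + 2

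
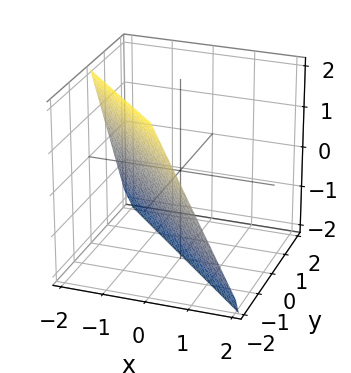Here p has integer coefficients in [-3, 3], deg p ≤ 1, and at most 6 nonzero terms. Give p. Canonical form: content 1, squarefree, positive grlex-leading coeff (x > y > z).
Degree: the surface is flat (a plane), so deg p = 1.
From the visible intercepts: one z-axis crossing is at z = -2; one y-axis crossing is at y = -1; it meets the x-axis at x = -1 (among the integer gridlines).
The integer polynomial consistent with all of this is the stated p.

2*x + 2*y + z + 2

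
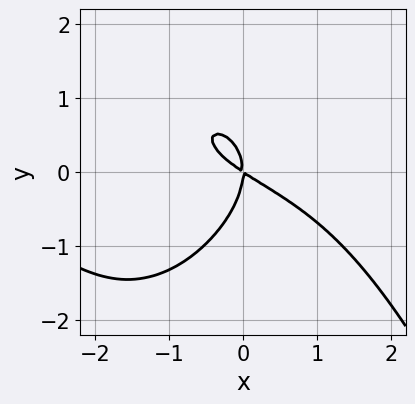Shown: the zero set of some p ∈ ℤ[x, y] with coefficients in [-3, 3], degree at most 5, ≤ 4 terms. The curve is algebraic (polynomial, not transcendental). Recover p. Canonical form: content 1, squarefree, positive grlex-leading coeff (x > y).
x^3*y - 2*y^3 - 2*x^2 - 3*x*y

First, deg p = 4.
Then, from the visible intercepts: it crosses the x-axis at the gridline x = 0; it meets the y-axis at y = 0 (among the integer gridlines).
Finally, putting this together gives p.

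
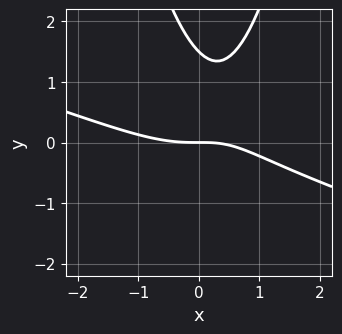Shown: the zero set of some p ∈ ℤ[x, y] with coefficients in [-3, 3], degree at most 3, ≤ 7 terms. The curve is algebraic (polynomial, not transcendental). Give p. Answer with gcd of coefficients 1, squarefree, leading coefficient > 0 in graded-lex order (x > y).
(a) The degree is 3 — no degree-2 curve has this shape.
(b) Observable constraints: it crosses the y-axis at the gridline y = 0; it crosses the x-axis at the gridline x = 0.
(c) Solving for integer coefficients yields p as stated.

x^3 + 3*x^2*y - 2*x*y - 2*y^2 + 3*y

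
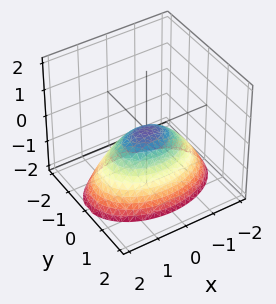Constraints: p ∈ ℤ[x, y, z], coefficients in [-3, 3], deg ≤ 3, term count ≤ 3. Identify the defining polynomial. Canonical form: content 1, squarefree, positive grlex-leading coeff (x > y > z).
(a) The degree is 2 — a single bowl opening along one axis; a quadric.
(b) Symmetries: the x ↦ −x reflection is a symmetry, so x appears only in even powers; mirror symmetry y ↦ −y ⇒ only even powers of y.
(c) From the visible intercepts: one x-axis crossing is at x = 0; one z-axis crossing is at z = 0.
(d) Putting this together gives p.

x^2 + 2*y^2 + 2*z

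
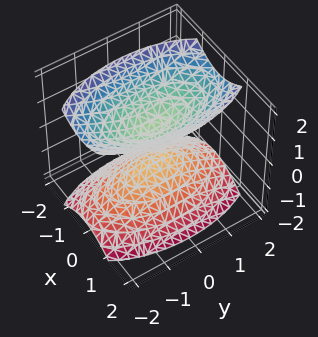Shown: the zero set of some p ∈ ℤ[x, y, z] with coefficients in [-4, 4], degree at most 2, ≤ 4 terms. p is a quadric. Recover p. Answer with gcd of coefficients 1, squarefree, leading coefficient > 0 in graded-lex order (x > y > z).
3*x^2 + y^2 - 2*z^2 + 1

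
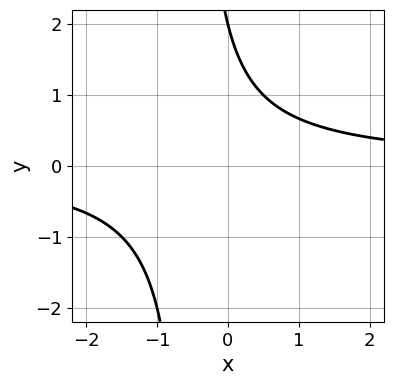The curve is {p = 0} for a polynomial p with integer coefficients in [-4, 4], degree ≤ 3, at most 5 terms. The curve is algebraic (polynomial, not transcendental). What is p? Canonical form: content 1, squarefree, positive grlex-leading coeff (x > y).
2*x*y + y - 2

(a) deg p = 2.
(b) Reading off the gridlines: no x-intercept at any integer in the box; it crosses the y-axis at the gridline y = 2.
(c) Solving for integer coefficients yields p as stated.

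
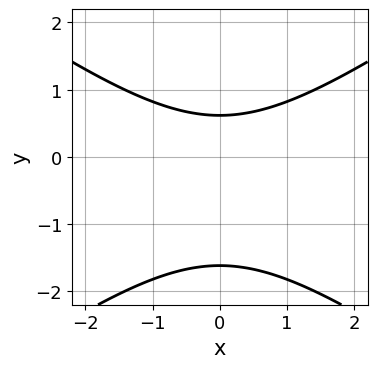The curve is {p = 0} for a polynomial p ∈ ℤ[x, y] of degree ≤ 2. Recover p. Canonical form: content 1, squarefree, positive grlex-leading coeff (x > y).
deg p = 2. No degree-1 curve has this shape.
Symmetries: mirror symmetry x ↦ −x ⇒ only even powers of x.
Against the integer gridlines: the curve avoids every integer x-axis point in the box.
Fitting integer coefficients to these (and the overall shape) gives p.

x^2 - 2*y^2 - 2*y + 2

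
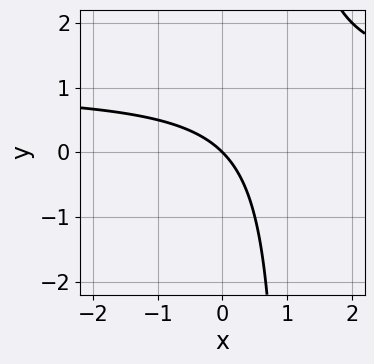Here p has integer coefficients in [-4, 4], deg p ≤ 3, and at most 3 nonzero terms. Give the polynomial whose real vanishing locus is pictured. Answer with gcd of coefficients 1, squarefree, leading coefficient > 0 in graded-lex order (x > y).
x*y - x - y

First, the degree is 2 — a generic line meets the curve in up to 2 points.
Then, checking where it meets the axes: it meets the y-axis at y = 0 (among the integer gridlines); it crosses the x-axis at the gridline x = 0.
Finally, assembling these constraints gives the stated polynomial.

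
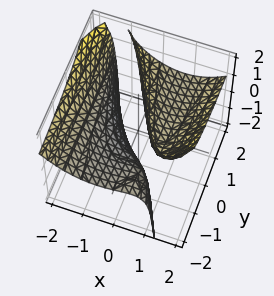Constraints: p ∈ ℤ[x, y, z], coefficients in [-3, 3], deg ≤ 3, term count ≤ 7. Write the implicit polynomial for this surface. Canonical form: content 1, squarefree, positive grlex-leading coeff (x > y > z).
First, the picture has 2 separate pieces. Treating them together as one polynomial.
Next, the degree is 3 — a generic line meets the surface in up to 3 points.
Then, from the visible intercepts: it crosses the x-axis at the gridline x = -1; one y-axis crossing is at y = -1.
Finally, together with the visible shape, these determine p as stated.

x^3 - 3*x*z - 2*y*z + y + 1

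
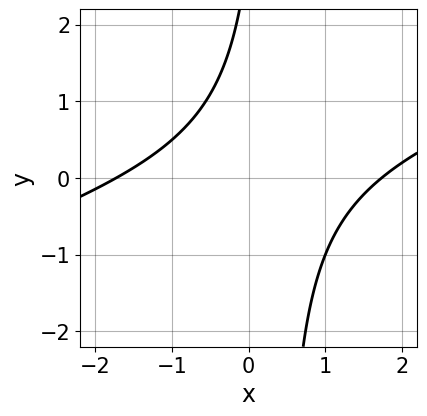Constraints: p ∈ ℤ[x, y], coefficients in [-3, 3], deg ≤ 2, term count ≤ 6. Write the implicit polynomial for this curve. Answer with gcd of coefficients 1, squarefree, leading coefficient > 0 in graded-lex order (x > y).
x^2 - 3*x*y + y - 3

1. deg p = 2.
2. Reading off the gridlines: the curve avoids every integer y-axis point in the box.
3. Solving for integer coefficients yields p as stated.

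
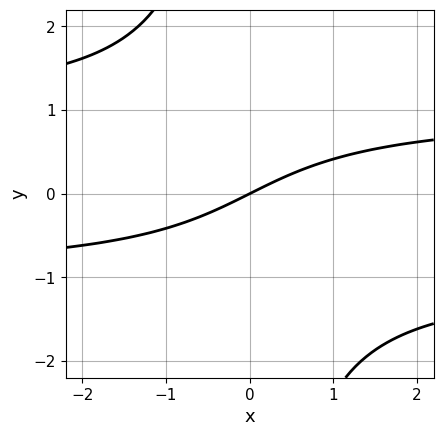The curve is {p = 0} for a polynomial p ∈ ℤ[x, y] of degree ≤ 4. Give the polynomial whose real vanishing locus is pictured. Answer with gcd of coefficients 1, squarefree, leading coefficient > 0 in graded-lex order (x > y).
1. Degree: the shape is more complex than any degree-2 curve, so deg p = 3.
2. Reading off the gridlines: one x-axis crossing is at x = 0; it crosses the y-axis at the gridline y = 0.
3. These observations pin down the coefficients.

x*y^2 - x + 2*y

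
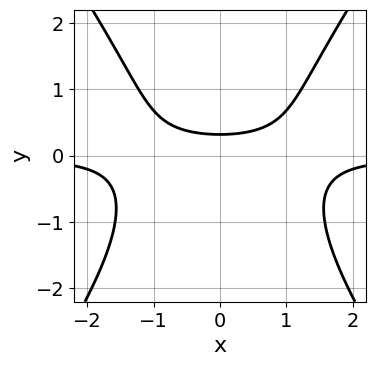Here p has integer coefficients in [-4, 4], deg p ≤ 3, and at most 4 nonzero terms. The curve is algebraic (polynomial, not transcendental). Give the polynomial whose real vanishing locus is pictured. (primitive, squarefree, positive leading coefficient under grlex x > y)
1. Degree: no degree-2 curve has this shape, so deg p = 3.
2. Symmetries: it's symmetric under x → −x, forcing even powers of x.
3. Reading off the gridlines: the curve avoids every integer x-axis point in the box.
4. The integer polynomial consistent with all of this is the stated p.

2*x^2*y - y^3 - 3*y + 1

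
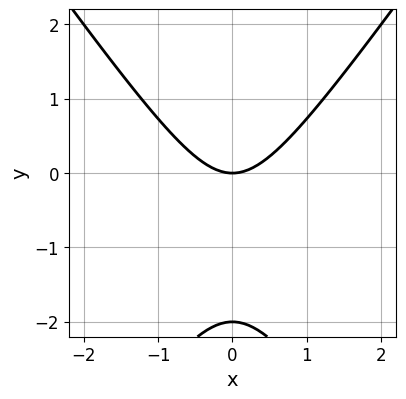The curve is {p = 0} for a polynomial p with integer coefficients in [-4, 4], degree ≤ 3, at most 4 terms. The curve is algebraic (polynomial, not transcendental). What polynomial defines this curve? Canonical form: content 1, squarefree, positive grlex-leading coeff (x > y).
2*x^2 - y^2 - 2*y

First, degree: no degree-1 curve has this shape, so deg p = 2.
Then, symmetries: it's symmetric under x → −x, forcing even powers of x.
Next, checking where it meets the axes: one x-axis crossing is at x = 0; the y-axis gridline crossings are at y ∈ {-2, 0}.
Finally, solving for integer coefficients yields p as stated.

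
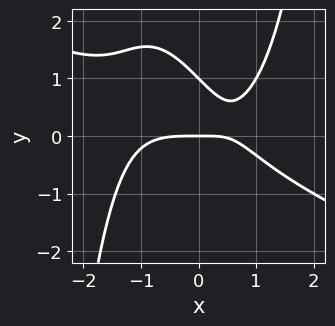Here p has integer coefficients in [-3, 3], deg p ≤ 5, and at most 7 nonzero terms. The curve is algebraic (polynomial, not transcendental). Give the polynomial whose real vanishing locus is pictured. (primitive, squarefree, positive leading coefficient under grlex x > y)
First, the degree is 4 — no degree-3 curve has this shape.
Next, observable constraints: it meets the x-axis at x = 0 (among the integer gridlines); among the integer gridlines, it crosses the y-axis at y ∈ {0, 1}.
Finally, fitting integer coefficients to these (and the overall shape) gives p.

x^4 + 2*x^3*y - 3*x*y - 3*y^2 + 3*y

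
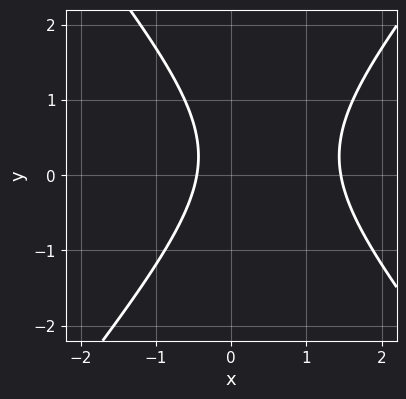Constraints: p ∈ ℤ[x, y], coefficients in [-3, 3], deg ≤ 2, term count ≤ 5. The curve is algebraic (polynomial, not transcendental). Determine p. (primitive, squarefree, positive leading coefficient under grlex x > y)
3*x^2 - 2*y^2 - 3*x + y - 2

The degree is 2 — the shape is more complex than any degree-1 curve.
Checking where it meets the axes: the curve avoids every integer y-axis point in the box.
The integer polynomial consistent with all of this is the stated p.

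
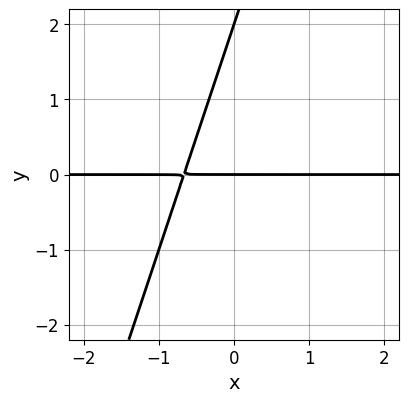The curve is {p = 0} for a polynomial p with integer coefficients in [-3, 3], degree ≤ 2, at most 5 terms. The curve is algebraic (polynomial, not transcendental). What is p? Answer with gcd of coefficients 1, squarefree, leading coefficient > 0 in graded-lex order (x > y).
First, degree: no degree-1 curve has this shape, so deg p = 2.
Next, checking where it meets the axes: the y-axis gridline crossings are at y ∈ {0, 2}; the visible x-axis segment lies entirely on the curve.
Finally, assembling these constraints gives the stated polynomial.

3*x*y - y^2 + 2*y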